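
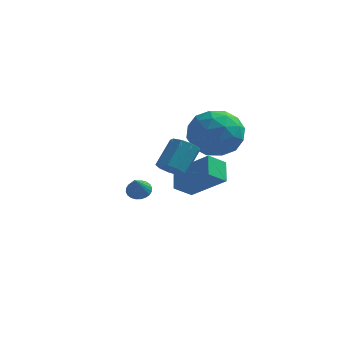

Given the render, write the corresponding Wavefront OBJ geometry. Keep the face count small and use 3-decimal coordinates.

v -2.196 1.819 -3.764
v -2.404 2.654 -3.163
v -1.621 2.35 -4.303
v -1.829 3.185 -3.702
v -0.731 1.375 -2.638
v -0.939 2.21 -2.037
v -0.156 1.906 -3.177
v -0.364 2.741 -2.576
v -1.201 -2.589 -0.674
v -0.845 -2.987 -0.424
v -0.523 -2.13 0.484
v -0.879 -1.731 0.234
v -0.641 -2.773 -0.698
v -0.319 -1.916 0.21
v -0.699 -2.473 -0.962
v -0.377 -1.615 -0.053
v -0.992 -2.227 -1.09
v -0.67 -1.369 -0.182
v -1.382 -2.15 -1.024
v -1.061 -1.292 -0.116
v -1.688 -2.279 -0.794
v -1.366 -1.421 0.114
v -1.766 -2.552 -0.508
v -1.444 -1.695 0.4
v -1.579 -2.843 -0.3
v -1.258 -1.986 0.609
v -1.216 -3.015 -0.267
v -0.894 -2.157 0.642
v -1.266 1.846 -0.518
v -0.423 1.69 -1.31
v -0.417 0.61 0.63
v 0.426 0.454 -0.162
v 0.339 1.471 0.404
v -0.186 2.234 -0.306
v -0.654 0.066 -0.374
v -1.179 0.829 -1.084
v -0.045 0.589 -1.221
v 0.569 1.457 -0.74
v -1.409 0.843 0.06
v -0.795 1.711 0.541
v -0.919 1.876 -1.015
v 0.079 0.424 0.335
v 0.028 1.021 0.667
v 0.523 0.929 0.202
v -0.78 2.197 -0.424
v -0.284 2.105 -0.89
v 0.164 1.976 0.117
v -0.556 0.195 0.21
v -0.06 0.103 -0.256
v -1.363 1.371 -0.882
v -0.868 1.279 -1.347
v -1.004 0.324 -0.797
v -0.202 1.137 -1.428
v 0.298 0.411 -0.753
v -0.337 0.183 -0.878
v -0.646 0.632 -1.295
v 0.159 1.648 -1.145
v 0.658 0.921 -0.471
v 0.607 1.519 -0.138
v 0.299 1.968 -0.555
v 0.381 1.001 -1.093
v -1.498 1.379 -0.209
v -0.999 0.652 0.465
v -1.139 0.332 -0.125
v -1.447 0.781 -0.542
v -1.138 1.889 0.073
v -0.638 1.163 0.748
v -0.194 1.668 0.615
v -0.503 2.117 0.198
v -1.221 1.299 0.413
v -3.493 1.52 -3.854
v -3.118 1.792 -3.641
v -3.467 0.82 -3.006
v -3.279 1.88 -3.564
v -3.472 1.913 -3.53
v -3.669 1.887 -3.546
v -3.838 1.804 -3.609
v -3.956 1.678 -3.709
v -4.002 1.528 -3.832
v -3.972 1.377 -3.957
v -3.868 1.248 -4.067
v -3.707 1.16 -4.145
v -3.514 1.126 -4.178
v -3.317 1.153 -4.162
v -3.148 1.236 -4.099
v -3.03 1.362 -3.999
v -2.984 1.511 -3.877
v -3.014 1.663 -3.751
f 2 4 1
f 5 2 1
f 1 4 3
f 3 5 1
f 2 8 4
f 6 2 5
f 6 8 2
f 4 8 3
f 7 5 3
f 3 8 7
f 7 6 5
f 8 6 7
f 10 9 13
f 10 13 11
f 11 13 14
f 11 14 12
f 13 9 15
f 13 15 14
f 14 15 16
f 14 16 12
f 15 9 17
f 15 17 16
f 16 17 18
f 16 18 12
f 17 9 19
f 17 19 18
f 18 19 20
f 18 20 12
f 19 9 21
f 19 21 20
f 20 21 22
f 20 22 12
f 21 9 23
f 21 23 22
f 22 23 24
f 22 24 12
f 23 9 25
f 23 25 24
f 24 25 26
f 24 26 12
f 25 9 27
f 25 27 26
f 26 27 28
f 26 28 12
f 27 9 10
f 27 10 28
f 28 10 11
f 28 11 12
f 29 66 45
f 66 40 69
f 45 69 34
f 66 69 45
f 29 45 41
f 45 34 46
f 41 46 30
f 45 46 41
f 29 41 50
f 41 30 51
f 50 51 36
f 41 51 50
f 29 50 62
f 50 36 65
f 62 65 39
f 50 65 62
f 29 62 66
f 62 39 70
f 66 70 40
f 62 70 66
f 30 46 57
f 46 34 60
f 57 60 38
f 46 60 57
f 34 69 47
f 69 40 68
f 47 68 33
f 69 68 47
f 40 70 67
f 70 39 63
f 67 63 31
f 70 63 67
f 39 65 64
f 65 36 52
f 64 52 35
f 65 52 64
f 36 51 56
f 51 30 53
f 56 53 37
f 51 53 56
f 32 58 44
f 58 38 59
f 44 59 33
f 58 59 44
f 32 44 42
f 44 33 43
f 42 43 31
f 44 43 42
f 32 42 49
f 42 31 48
f 49 48 35
f 42 48 49
f 32 49 54
f 49 35 55
f 54 55 37
f 49 55 54
f 32 54 58
f 54 37 61
f 58 61 38
f 54 61 58
f 33 59 47
f 59 38 60
f 47 60 34
f 59 60 47
f 31 43 67
f 43 33 68
f 67 68 40
f 43 68 67
f 35 48 64
f 48 31 63
f 64 63 39
f 48 63 64
f 37 55 56
f 55 35 52
f 56 52 36
f 55 52 56
f 38 61 57
f 61 37 53
f 57 53 30
f 61 53 57
f 72 71 74
f 72 74 73
f 74 71 75
f 74 75 73
f 75 71 76
f 75 76 73
f 76 71 77
f 76 77 73
f 77 71 78
f 77 78 73
f 78 71 79
f 78 79 73
f 79 71 80
f 79 80 73
f 80 71 81
f 80 81 73
f 81 71 82
f 81 82 73
f 82 71 83
f 82 83 73
f 83 71 84
f 83 84 73
f 84 71 85
f 84 85 73
f 85 71 86
f 85 86 73
f 86 71 87
f 86 87 73
f 87 71 88
f 87 88 73
f 88 71 72
f 88 72 73



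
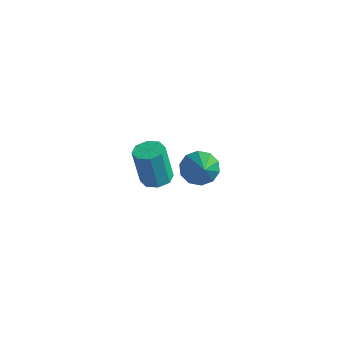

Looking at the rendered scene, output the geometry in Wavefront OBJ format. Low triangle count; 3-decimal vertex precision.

v -0.382 1.783 -1.459
v -0.005 1.439 -1.44
v -0.202 1.294 -0.123
v -0.578 1.637 -0.141
v 0.122 1.803 -1.381
v -0.075 1.658 -0.064
v -0.046 2.155 -1.368
v -0.242 2.01 -0.05
v -0.41 2.289 -1.407
v -0.607 2.144 -0.09
v -0.758 2.126 -1.477
v -0.955 1.981 -0.16
v -0.885 1.762 -1.536
v -1.082 1.617 -0.219
v -0.718 1.41 -1.55
v -0.914 1.265 -0.232
v -0.353 1.276 -1.51
v -0.55 1.131 -0.193
v 2.722 0.16 1.978
v 3.173 0.218 1.634
v 3.698 -0.76 3.102
v 3.171 0.49 1.858
v 2.998 0.636 2.128
v 2.719 0.6 2.34
v 2.442 0.396 2.414
v 2.271 0.102 2.321
v 2.273 -0.17 2.097
v 2.447 -0.316 1.827
v 2.726 -0.28 1.615
v 3.003 -0.076 1.541
f 2 1 5
f 2 5 3
f 3 5 6
f 3 6 4
f 5 1 7
f 5 7 6
f 6 7 8
f 6 8 4
f 7 1 9
f 7 9 8
f 8 9 10
f 8 10 4
f 9 1 11
f 9 11 10
f 10 11 12
f 10 12 4
f 11 1 13
f 11 13 12
f 12 13 14
f 12 14 4
f 13 1 15
f 13 15 14
f 14 15 16
f 14 16 4
f 15 1 17
f 15 17 16
f 16 17 18
f 16 18 4
f 17 1 2
f 17 2 18
f 18 2 3
f 18 3 4
f 20 19 22
f 20 22 21
f 22 19 23
f 22 23 21
f 23 19 24
f 23 24 21
f 24 19 25
f 24 25 21
f 25 19 26
f 25 26 21
f 26 19 27
f 26 27 21
f 27 19 28
f 27 28 21
f 28 19 29
f 28 29 21
f 29 19 30
f 29 30 21
f 30 19 20
f 30 20 21



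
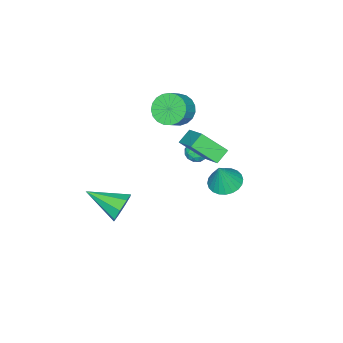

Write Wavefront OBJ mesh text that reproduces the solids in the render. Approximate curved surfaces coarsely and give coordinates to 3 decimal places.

v -2.926 1.664 -1.632
v -2.47 2.433 -1.803
v -2.354 1.656 -0.148
v -2.779 2.561 -1.683
v -3.11 2.552 -1.556
v -3.413 2.408 -1.44
v -3.642 2.151 -1.353
v -3.762 1.819 -1.309
v -3.754 1.464 -1.314
v -3.621 1.14 -1.367
v -3.381 0.895 -1.461
v -3.072 0.768 -1.581
v -2.741 0.776 -1.708
v -2.438 0.92 -1.824
v -2.209 1.178 -1.911
v -2.089 1.509 -1.955
v -2.097 1.864 -1.95
v -2.23 2.188 -1.897
v -1.104 2.28 2.776
v -0.536 1.167 3.837
v -0.285 3.577 3.697
v 0.284 2.464 4.759
v -0.384 2.176 2.281
v 0.185 1.063 3.343
v 0.436 3.473 3.203
v 1.004 2.36 4.264
v -2.023 -0.582 3.48
v -1.463 -0.464 2.734
v -0.598 -0.4 3.393
v -1.157 -0.518 4.14
v -1.559 -0.095 2.824
v -0.693 -0.032 3.483
v -1.734 0.189 3.027
v -0.868 0.253 3.686
v -1.959 0.34 3.308
v -1.094 0.404 3.967
v -2.196 0.332 3.619
v -1.33 0.395 4.278
v -2.402 0.165 3.906
v -1.536 0.229 4.566
v -2.543 -0.13 4.12
v -1.677 -0.066 4.779
v -2.594 -0.504 4.223
v -1.728 -0.44 4.882
v -2.546 -0.891 4.198
v -1.68 -0.827 4.857
v -2.408 -1.225 4.048
v -1.542 -1.161 4.707
v -2.203 -1.447 3.801
v -1.337 -1.383 4.46
v -1.967 -1.52 3.498
v -1.101 -1.456 4.157
v -1.741 -1.431 3.192
v -0.875 -1.367 3.851
v -1.563 -1.195 2.936
v -0.697 -1.131 3.595
v -1.465 -0.853 2.774
v -0.599 -0.789 3.433
v -1.992 0.789 0.139
v -1.624 0.651 0.659
v -2.776 0.209 0.541
v -2.408 0.071 1.061
v -2.631 0.677 0.971
v -2.146 1.035 0.723
v -2.254 -0.175 0.477
v -1.769 0.183 0.229
v -1.785 0.055 0.867
v -2.018 0.581 1.173
v -2.382 0.279 0.027
v -2.615 0.805 0.333
v -1.739 0.771 0.364
v -2.661 0.089 0.836
v -2.792 0.446 0.784
v -2.575 0.364 1.089
v -2.046 0.997 0.401
v -1.829 0.915 0.707
v -2.421 0.931 0.891
v -2.571 -0.055 0.493
v -2.354 -0.137 0.799
v -1.825 0.496 0.111
v -1.608 0.414 0.416
v -1.979 -0.071 0.309
v -1.617 0.339 0.792
v -2.078 -0.002 1.028
v -1.988 -0.146 0.685
v -1.703 0.064 0.539
v -1.754 0.649 0.971
v -2.215 0.308 1.208
v -2.346 0.664 1.155
v -2.061 0.875 1.009
v -1.849 0.298 1.094
v -2.185 0.552 -0.008
v -2.646 0.211 0.229
v -2.339 -0.015 0.191
v -2.054 0.196 0.045
v -2.322 0.862 0.172
v -2.783 0.521 0.408
v -2.697 0.796 0.661
v -2.412 1.006 0.515
v -2.551 0.562 0.106
v 3.443 0.14 0.23
v 3.991 0.045 -0.439
v 3.937 -1.66 0.89
v 4.283 0.32 0.092
v 4.083 0.49 0.704
v 3.508 0.455 1.038
v 2.895 0.235 0.899
v 2.603 -0.04 0.367
v 2.803 -0.209 -0.245
v 3.378 -0.174 -0.579
f 2 1 4
f 2 4 3
f 4 1 5
f 4 5 3
f 5 1 6
f 5 6 3
f 6 1 7
f 6 7 3
f 7 1 8
f 7 8 3
f 8 1 9
f 8 9 3
f 9 1 10
f 9 10 3
f 10 1 11
f 10 11 3
f 11 1 12
f 11 12 3
f 12 1 13
f 12 13 3
f 13 1 14
f 13 14 3
f 14 1 15
f 14 15 3
f 15 1 16
f 15 16 3
f 16 1 17
f 16 17 3
f 17 1 18
f 17 18 3
f 18 1 2
f 18 2 3
f 20 22 19
f 23 20 19
f 19 22 21
f 21 23 19
f 20 26 22
f 24 20 23
f 24 26 20
f 22 26 21
f 25 23 21
f 21 26 25
f 25 24 23
f 26 24 25
f 28 27 31
f 28 31 29
f 29 31 32
f 29 32 30
f 31 27 33
f 31 33 32
f 32 33 34
f 32 34 30
f 33 27 35
f 33 35 34
f 34 35 36
f 34 36 30
f 35 27 37
f 35 37 36
f 36 37 38
f 36 38 30
f 37 27 39
f 37 39 38
f 38 39 40
f 38 40 30
f 39 27 41
f 39 41 40
f 40 41 42
f 40 42 30
f 41 27 43
f 41 43 42
f 42 43 44
f 42 44 30
f 43 27 45
f 43 45 44
f 44 45 46
f 44 46 30
f 45 27 47
f 45 47 46
f 46 47 48
f 46 48 30
f 47 27 49
f 47 49 48
f 48 49 50
f 48 50 30
f 49 27 51
f 49 51 50
f 50 51 52
f 50 52 30
f 51 27 53
f 51 53 52
f 52 53 54
f 52 54 30
f 53 27 55
f 53 55 54
f 54 55 56
f 54 56 30
f 55 27 57
f 55 57 56
f 56 57 58
f 56 58 30
f 57 27 28
f 57 28 58
f 58 28 29
f 58 29 30
f 59 96 75
f 96 70 99
f 75 99 64
f 96 99 75
f 59 75 71
f 75 64 76
f 71 76 60
f 75 76 71
f 59 71 80
f 71 60 81
f 80 81 66
f 71 81 80
f 59 80 92
f 80 66 95
f 92 95 69
f 80 95 92
f 59 92 96
f 92 69 100
f 96 100 70
f 92 100 96
f 60 76 87
f 76 64 90
f 87 90 68
f 76 90 87
f 64 99 77
f 99 70 98
f 77 98 63
f 99 98 77
f 70 100 97
f 100 69 93
f 97 93 61
f 100 93 97
f 69 95 94
f 95 66 82
f 94 82 65
f 95 82 94
f 66 81 86
f 81 60 83
f 86 83 67
f 81 83 86
f 62 88 74
f 88 68 89
f 74 89 63
f 88 89 74
f 62 74 72
f 74 63 73
f 72 73 61
f 74 73 72
f 62 72 79
f 72 61 78
f 79 78 65
f 72 78 79
f 62 79 84
f 79 65 85
f 84 85 67
f 79 85 84
f 62 84 88
f 84 67 91
f 88 91 68
f 84 91 88
f 63 89 77
f 89 68 90
f 77 90 64
f 89 90 77
f 61 73 97
f 73 63 98
f 97 98 70
f 73 98 97
f 65 78 94
f 78 61 93
f 94 93 69
f 78 93 94
f 67 85 86
f 85 65 82
f 86 82 66
f 85 82 86
f 68 91 87
f 91 67 83
f 87 83 60
f 91 83 87
f 102 101 104
f 102 104 103
f 104 101 105
f 104 105 103
f 105 101 106
f 105 106 103
f 106 101 107
f 106 107 103
f 107 101 108
f 107 108 103
f 108 101 109
f 108 109 103
f 109 101 110
f 109 110 103
f 110 101 102
f 110 102 103



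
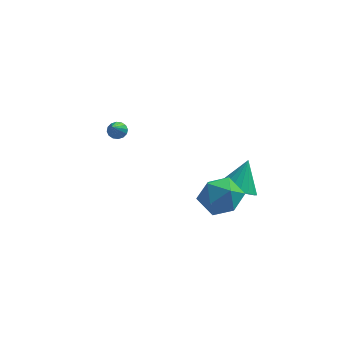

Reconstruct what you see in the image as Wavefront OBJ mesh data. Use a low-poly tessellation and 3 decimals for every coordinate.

v -3.028 2.869 -1.444
v -2.658 2.61 -1.758
v -2.972 1.311 -0.096
v -2.504 2.77 -1.579
v -2.49 2.956 -1.364
v -2.621 3.119 -1.171
v -2.86 3.215 -1.05
v -3.145 3.218 -1.035
v -3.398 3.127 -1.129
v -3.551 2.968 -1.308
v -3.565 2.781 -1.523
v -3.434 2.618 -1.716
v -3.195 2.523 -1.837
v -2.91 2.52 -1.852
v 3.764 -0.935 -2.392
v 4.371 -0.3 -2.968
v 4.176 0.075 -0.848
v 3.952 -0.093 -2.992
v 3.496 -0.053 -2.896
v 3.094 -0.188 -2.701
v 2.824 -0.47 -2.445
v 2.74 -0.845 -2.178
v 2.859 -1.237 -1.953
v 3.158 -1.569 -1.816
v 3.576 -1.776 -1.792
v 4.032 -1.816 -1.888
v 4.435 -1.681 -2.083
v 4.704 -1.399 -2.339
v 4.788 -1.024 -2.606
v 4.669 -0.632 -2.831
v 2.46 -1.845 -1.316
v 3.515 -2.041 -0.671
v 2.945 -3.359 -2.569
v 4 -3.555 -1.924
v 2.892 -3.821 -1.407
v 2.592 -2.885 -0.633
v 3.868 -2.515 -2.607
v 3.568 -1.579 -1.833
v 4.385 -2.454 -1.47
v 3.782 -3.262 -0.728
v 2.678 -2.138 -2.512
v 2.075 -2.946 -1.77
f 2 1 4
f 2 4 3
f 4 1 5
f 4 5 3
f 5 1 6
f 5 6 3
f 6 1 7
f 6 7 3
f 7 1 8
f 7 8 3
f 8 1 9
f 8 9 3
f 9 1 10
f 9 10 3
f 10 1 11
f 10 11 3
f 11 1 12
f 11 12 3
f 12 1 13
f 12 13 3
f 13 1 14
f 13 14 3
f 14 1 2
f 14 2 3
f 16 15 18
f 16 18 17
f 18 15 19
f 18 19 17
f 19 15 20
f 19 20 17
f 20 15 21
f 20 21 17
f 21 15 22
f 21 22 17
f 22 15 23
f 22 23 17
f 23 15 24
f 23 24 17
f 24 15 25
f 24 25 17
f 25 15 26
f 25 26 17
f 26 15 27
f 26 27 17
f 27 15 28
f 27 28 17
f 28 15 29
f 28 29 17
f 29 15 30
f 29 30 17
f 30 15 16
f 30 16 17
f 31 42 36
f 31 36 32
f 31 32 38
f 31 38 41
f 31 41 42
f 32 36 40
f 36 42 35
f 42 41 33
f 41 38 37
f 38 32 39
f 34 40 35
f 34 35 33
f 34 33 37
f 34 37 39
f 34 39 40
f 35 40 36
f 33 35 42
f 37 33 41
f 39 37 38
f 40 39 32



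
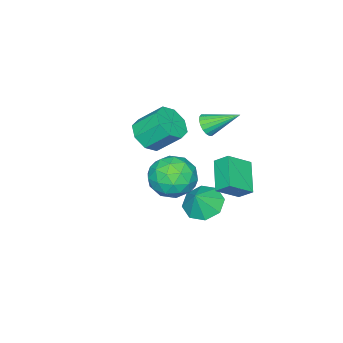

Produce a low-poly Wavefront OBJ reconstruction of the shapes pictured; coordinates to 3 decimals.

v 2.621 0.689 0.609
v 3.82 0.713 0.926
v 2.44 -1.133 1.434
v 3.639 -1.109 1.751
v 2.834 -0.351 2.313
v 2.946 0.775 1.804
v 3.314 -1.195 0.556
v 3.426 -0.069 0.047
v 4.249 -0.451 0.893
v 3.952 0.07 1.979
v 2.308 -0.49 0.381
v 2.011 0.031 1.467
v 3.237 0.86 0.695
v 3.023 -1.28 1.665
v 2.55 -0.835 1.996
v 3.255 -0.821 2.182
v 2.722 0.897 1.211
v 3.427 0.911 1.397
v 2.847 0.286 2.213
v 2.833 -1.331 0.963
v 3.538 -1.317 1.149
v 3.005 0.401 0.178
v 3.71 0.415 0.364
v 3.413 -0.706 0.147
v 4.193 0.19 0.862
v 4.087 -0.88 1.347
v 3.896 -0.931 0.645
v 3.962 -0.269 0.345
v 4.019 0.497 1.5
v 3.912 -0.573 1.985
v 3.439 -0.128 2.316
v 3.505 0.533 2.016
v 4.271 -0.187 1.481
v 2.348 0.153 0.375
v 2.241 -0.917 0.86
v 2.755 -0.953 0.344
v 2.821 -0.292 0.044
v 2.173 0.46 1.013
v 2.067 -0.61 1.498
v 2.298 -0.151 2.015
v 2.364 0.511 1.715
v 1.989 -0.233 0.879
v -0.162 -0.878 -3.105
v 0.543 -0.244 -3.623
v 0.562 -0.842 -2.075
v -0.04 0.188 -3.228
v -0.695 -0.004 -2.761
v -1.037 -0.708 -2.495
v -0.867 -1.511 -2.587
v -0.284 -1.944 -2.983
v 0.37 -1.752 -3.45
v 0.713 -1.048 -3.715
v 0.334 -3.819 0.792
v 1.206 -3.297 0.625
v 0.757 -2.178 1.781
v -0.114 -2.701 1.948
v 0.616 -3.055 0.162
v 0.167 -1.936 1.318
v -0.139 -3.26 0.068
v -0.588 -2.142 1.224
v -0.617 -3.794 0.398
v -1.066 -2.675 1.554
v -0.537 -4.342 0.959
v -0.986 -3.223 2.115
v 0.053 -4.584 1.422
v -0.396 -3.465 2.578
v 0.808 -4.378 1.516
v 0.359 -3.26 2.672
v 1.286 -3.845 1.186
v 0.837 -2.726 2.342
v -0.323 1.058 -1.837
v -1.564 0.066 -0.908
v -0.437 1.782 -1.216
v -1.678 0.789 -0.287
v 0.778 0.491 -0.973
v -0.463 -0.502 -0.044
v 0.664 1.214 -0.352
v -0.577 0.222 0.577
v 0.476 -0.264 3.157
v 0.876 -0.4 3.651
v -0.196 1.124 4.083
v 1.032 -0.217 3.49
v 1.078 -0.044 3.263
v 1.005 0.086 3.015
v 0.827 0.146 2.795
v 0.579 0.126 2.647
v 0.311 0.027 2.6
v 0.076 -0.129 2.663
v -0.08 -0.312 2.824
v -0.126 -0.485 3.051
v -0.052 -0.615 3.298
v 0.126 -0.675 3.518
v 0.373 -0.654 3.666
v 0.641 -0.556 3.714
f 1 38 17
f 38 12 41
f 17 41 6
f 38 41 17
f 1 17 13
f 17 6 18
f 13 18 2
f 17 18 13
f 1 13 22
f 13 2 23
f 22 23 8
f 13 23 22
f 1 22 34
f 22 8 37
f 34 37 11
f 22 37 34
f 1 34 38
f 34 11 42
f 38 42 12
f 34 42 38
f 2 18 29
f 18 6 32
f 29 32 10
f 18 32 29
f 6 41 19
f 41 12 40
f 19 40 5
f 41 40 19
f 12 42 39
f 42 11 35
f 39 35 3
f 42 35 39
f 11 37 36
f 37 8 24
f 36 24 7
f 37 24 36
f 8 23 28
f 23 2 25
f 28 25 9
f 23 25 28
f 4 30 16
f 30 10 31
f 16 31 5
f 30 31 16
f 4 16 14
f 16 5 15
f 14 15 3
f 16 15 14
f 4 14 21
f 14 3 20
f 21 20 7
f 14 20 21
f 4 21 26
f 21 7 27
f 26 27 9
f 21 27 26
f 4 26 30
f 26 9 33
f 30 33 10
f 26 33 30
f 5 31 19
f 31 10 32
f 19 32 6
f 31 32 19
f 3 15 39
f 15 5 40
f 39 40 12
f 15 40 39
f 7 20 36
f 20 3 35
f 36 35 11
f 20 35 36
f 9 27 28
f 27 7 24
f 28 24 8
f 27 24 28
f 10 33 29
f 33 9 25
f 29 25 2
f 33 25 29
f 44 43 46
f 44 46 45
f 46 43 47
f 46 47 45
f 47 43 48
f 47 48 45
f 48 43 49
f 48 49 45
f 49 43 50
f 49 50 45
f 50 43 51
f 50 51 45
f 51 43 52
f 51 52 45
f 52 43 44
f 52 44 45
f 54 53 57
f 54 57 55
f 55 57 58
f 55 58 56
f 57 53 59
f 57 59 58
f 58 59 60
f 58 60 56
f 59 53 61
f 59 61 60
f 60 61 62
f 60 62 56
f 61 53 63
f 61 63 62
f 62 63 64
f 62 64 56
f 63 53 65
f 63 65 64
f 64 65 66
f 64 66 56
f 65 53 67
f 65 67 66
f 66 67 68
f 66 68 56
f 67 53 69
f 67 69 68
f 68 69 70
f 68 70 56
f 69 53 54
f 69 54 70
f 70 54 55
f 70 55 56
f 72 74 71
f 75 72 71
f 71 74 73
f 73 75 71
f 72 78 74
f 76 72 75
f 76 78 72
f 74 78 73
f 77 75 73
f 73 78 77
f 77 76 75
f 78 76 77
f 80 79 82
f 80 82 81
f 82 79 83
f 82 83 81
f 83 79 84
f 83 84 81
f 84 79 85
f 84 85 81
f 85 79 86
f 85 86 81
f 86 79 87
f 86 87 81
f 87 79 88
f 87 88 81
f 88 79 89
f 88 89 81
f 89 79 90
f 89 90 81
f 90 79 91
f 90 91 81
f 91 79 92
f 91 92 81
f 92 79 93
f 92 93 81
f 93 79 94
f 93 94 81
f 94 79 80
f 94 80 81



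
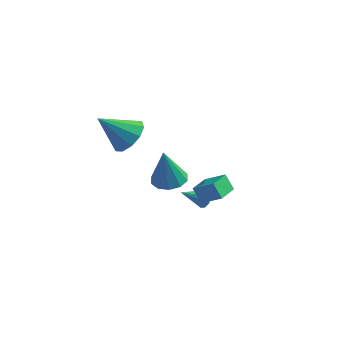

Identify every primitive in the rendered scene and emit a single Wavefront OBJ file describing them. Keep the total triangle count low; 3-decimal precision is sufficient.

v -0.164 0.253 -0.148
v 0.571 0.822 -0.008
v -0.376 0.007 1.968
v 0.09 1.148 -0.018
v -0.487 1.133 -0.078
v -0.942 0.781 -0.164
v -1.099 0.227 -0.244
v -0.899 -0.317 -0.287
v -0.419 -0.643 -0.277
v 0.159 -0.627 -0.217
v 0.613 -0.276 -0.131
v 0.771 0.278 -0.051
v -2.173 0.023 2.713
v -1.755 0.729 3.43
v -3.547 -0.583 4.107
v -2.242 1.044 3.088
v -2.703 0.969 2.601
v -2.96 0.533 2.158
v -2.917 -0.098 1.926
v -2.59 -0.683 1.995
v -2.103 -0.998 2.337
v -1.643 -0.923 2.824
v -1.385 -0.487 3.267
v -1.428 0.144 3.499
v 0.704 3.152 -3.745
v 0.931 3.355 -3.264
v -0.344 2.448 -2.955
v 0.662 3.603 -3.399
v 0.413 3.64 -3.697
v 0.3 3.448 -4.017
v 0.376 3.118 -4.21
v 0.606 2.804 -4.186
v 0.881 2.653 -3.956
v 1.074 2.735 -3.627
v 1.094 3.013 -3.353
v 1.37 -0.639 0.231
v 2.436 -0.701 0.937
v 1.57 0.59 0.038
v 2.635 0.528 0.744
v 1.885 -0.848 -0.564
v 2.95 -0.91 0.142
v 2.084 0.381 -0.757
v 3.15 0.319 -0.051
f 2 1 4
f 2 4 3
f 4 1 5
f 4 5 3
f 5 1 6
f 5 6 3
f 6 1 7
f 6 7 3
f 7 1 8
f 7 8 3
f 8 1 9
f 8 9 3
f 9 1 10
f 9 10 3
f 10 1 11
f 10 11 3
f 11 1 12
f 11 12 3
f 12 1 2
f 12 2 3
f 14 13 16
f 14 16 15
f 16 13 17
f 16 17 15
f 17 13 18
f 17 18 15
f 18 13 19
f 18 19 15
f 19 13 20
f 19 20 15
f 20 13 21
f 20 21 15
f 21 13 22
f 21 22 15
f 22 13 23
f 22 23 15
f 23 13 24
f 23 24 15
f 24 13 14
f 24 14 15
f 26 25 28
f 26 28 27
f 28 25 29
f 28 29 27
f 29 25 30
f 29 30 27
f 30 25 31
f 30 31 27
f 31 25 32
f 31 32 27
f 32 25 33
f 32 33 27
f 33 25 34
f 33 34 27
f 34 25 35
f 34 35 27
f 35 25 26
f 35 26 27
f 37 39 36
f 40 37 36
f 36 39 38
f 38 40 36
f 37 43 39
f 41 37 40
f 41 43 37
f 39 43 38
f 42 40 38
f 38 43 42
f 42 41 40
f 43 41 42



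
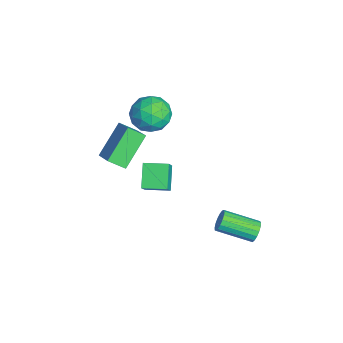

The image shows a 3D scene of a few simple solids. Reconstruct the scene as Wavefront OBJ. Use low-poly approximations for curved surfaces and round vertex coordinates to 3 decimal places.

v 0.655 -1.267 2.14
v -0.272 -1.043 2.9
v 0.944 -0.217 2.183
v 0.017 0.007 2.944
v 1.503 -1.547 3.256
v 0.576 -1.323 4.017
v 1.792 -0.497 3.3
v 0.865 -0.273 4.06
v 2.068 3.266 -0.313
v 2.309 3.02 -0.729
v 1.832 1.528 -0.123
v 1.592 1.774 0.293
v 2.495 3.034 -0.55
v 2.018 1.541 0.056
v 2.582 3.101 -0.316
v 2.106 1.608 0.29
v 2.553 3.206 -0.082
v 2.076 1.713 0.524
v 2.412 3.324 0.1
v 1.935 1.832 0.706
v 2.192 3.43 0.187
v 1.715 1.937 0.793
v 1.944 3.498 0.159
v 1.468 2.005 0.765
v 1.725 3.513 0.023
v 1.248 2.02 0.629
v 1.584 3.471 -0.19
v 1.107 1.978 0.416
v 1.554 3.383 -0.431
v 1.078 1.89 0.175
v 1.642 3.268 -0.645
v 1.166 1.775 -0.039
v 1.828 3.152 -0.783
v 1.351 1.66 -0.177
v 2.068 3.063 -0.813
v 1.592 1.571 -0.207
v -3.554 -1.734 2.623
v -2.484 -1.491 3.321
v -3.381 -0.977 2.094
v -2.311 -0.734 2.791
v -2.549 -2.786 1.449
v -1.479 -2.543 2.146
v -2.376 -2.029 0.919
v -1.306 -1.786 1.617
v -3.598 0.641 2.795
v -2.837 0.005 2.675
v -4.603 -0.605 3.025
v -3.842 -1.241 2.905
v -3.882 -0.658 3.715
v -3.261 0.112 3.573
v -4.179 -0.712 2.127
v -3.558 0.058 1.985
v -3.196 -0.831 2.262
v -3.013 -0.798 3.243
v -4.427 0.198 2.457
v -4.244 0.231 3.438
v -3.13 0.432 2.715
v -4.31 -1.032 2.985
v -4.334 -0.689 3.462
v -3.887 -1.063 3.391
v -3.379 0.495 3.243
v -2.932 0.121 3.172
v -3.546 -0.268 3.783
v -4.508 -0.721 2.528
v -4.061 -1.095 2.457
v -3.553 0.463 2.309
v -3.106 0.089 2.238
v -3.894 -0.332 1.917
v -2.893 -0.433 2.401
v -3.484 -1.165 2.536
v -3.682 -0.854 2.079
v -3.317 -0.402 1.996
v -2.786 -0.413 2.978
v -3.376 -1.145 3.113
v -3.399 -0.803 3.59
v -3.035 -0.35 3.506
v -2.996 -0.905 2.735
v -4.064 0.545 2.587
v -4.654 -0.187 2.722
v -4.405 -0.25 2.194
v -4.041 0.203 2.11
v -3.956 0.565 3.164
v -4.547 -0.167 3.299
v -4.123 -0.198 3.704
v -3.758 0.254 3.621
v -4.444 0.305 2.965
f 2 4 1
f 5 2 1
f 1 4 3
f 3 5 1
f 2 8 4
f 6 2 5
f 6 8 2
f 4 8 3
f 7 5 3
f 3 8 7
f 7 6 5
f 8 6 7
f 10 9 13
f 10 13 11
f 11 13 14
f 11 14 12
f 13 9 15
f 13 15 14
f 14 15 16
f 14 16 12
f 15 9 17
f 15 17 16
f 16 17 18
f 16 18 12
f 17 9 19
f 17 19 18
f 18 19 20
f 18 20 12
f 19 9 21
f 19 21 20
f 20 21 22
f 20 22 12
f 21 9 23
f 21 23 22
f 22 23 24
f 22 24 12
f 23 9 25
f 23 25 24
f 24 25 26
f 24 26 12
f 25 9 27
f 25 27 26
f 26 27 28
f 26 28 12
f 27 9 29
f 27 29 28
f 28 29 30
f 28 30 12
f 29 9 31
f 29 31 30
f 30 31 32
f 30 32 12
f 31 9 33
f 31 33 32
f 32 33 34
f 32 34 12
f 33 9 35
f 33 35 34
f 34 35 36
f 34 36 12
f 35 9 10
f 35 10 36
f 36 10 11
f 36 11 12
f 38 40 37
f 41 38 37
f 37 40 39
f 39 41 37
f 38 44 40
f 42 38 41
f 42 44 38
f 40 44 39
f 43 41 39
f 39 44 43
f 43 42 41
f 44 42 43
f 45 82 61
f 82 56 85
f 61 85 50
f 82 85 61
f 45 61 57
f 61 50 62
f 57 62 46
f 61 62 57
f 45 57 66
f 57 46 67
f 66 67 52
f 57 67 66
f 45 66 78
f 66 52 81
f 78 81 55
f 66 81 78
f 45 78 82
f 78 55 86
f 82 86 56
f 78 86 82
f 46 62 73
f 62 50 76
f 73 76 54
f 62 76 73
f 50 85 63
f 85 56 84
f 63 84 49
f 85 84 63
f 56 86 83
f 86 55 79
f 83 79 47
f 86 79 83
f 55 81 80
f 81 52 68
f 80 68 51
f 81 68 80
f 52 67 72
f 67 46 69
f 72 69 53
f 67 69 72
f 48 74 60
f 74 54 75
f 60 75 49
f 74 75 60
f 48 60 58
f 60 49 59
f 58 59 47
f 60 59 58
f 48 58 65
f 58 47 64
f 65 64 51
f 58 64 65
f 48 65 70
f 65 51 71
f 70 71 53
f 65 71 70
f 48 70 74
f 70 53 77
f 74 77 54
f 70 77 74
f 49 75 63
f 75 54 76
f 63 76 50
f 75 76 63
f 47 59 83
f 59 49 84
f 83 84 56
f 59 84 83
f 51 64 80
f 64 47 79
f 80 79 55
f 64 79 80
f 53 71 72
f 71 51 68
f 72 68 52
f 71 68 72
f 54 77 73
f 77 53 69
f 73 69 46
f 77 69 73



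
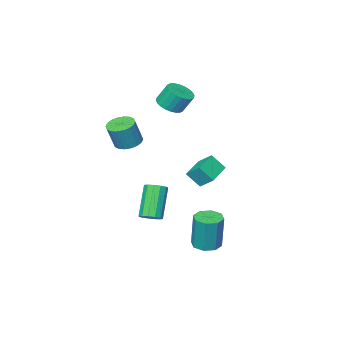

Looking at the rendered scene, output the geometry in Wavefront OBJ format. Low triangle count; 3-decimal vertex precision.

v 2.525 -0.181 -4.024
v 3.07 -0.149 -3.729
v 2.2 -0.867 -2.042
v 1.655 -0.899 -2.336
v 2.912 0.159 -3.679
v 2.042 -0.559 -1.992
v 2.632 0.359 -3.739
v 1.762 -0.359 -2.051
v 2.318 0.388 -3.889
v 1.448 -0.33 -2.201
v 2.069 0.236 -4.082
v 1.199 -0.482 -2.394
v 1.966 -0.049 -4.256
v 1.095 -0.767 -2.568
v 2.039 -0.375 -4.357
v 1.169 -1.093 -2.669
v 2.267 -0.64 -4.352
v 1.397 -1.358 -2.664
v 2.577 -0.759 -4.243
v 1.707 -1.477 -2.555
v 2.87 -0.694 -4.064
v 2 -1.412 -2.377
v 3.054 -0.467 -3.873
v 2.184 -1.185 -2.185
v 3.571 -0.558 1.465
v 4.256 -0.735 1.217
v 4.754 -0.699 2.567
v 4.069 -0.522 2.815
v 4.258 -0.402 1.207
v 4.756 -0.366 2.558
v 4.123 -0.099 1.249
v 4.621 -0.063 2.599
v 3.879 0.113 1.333
v 4.377 0.149 2.684
v 3.574 0.192 1.443
v 4.073 0.228 2.794
v 3.269 0.122 1.558
v 3.767 0.158 2.909
v 3.023 -0.082 1.654
v 3.521 -0.046 3.005
v 2.886 -0.381 1.713
v 3.384 -0.345 3.063
v 2.884 -0.714 1.722
v 3.382 -0.678 3.073
v 3.019 -1.017 1.681
v 3.517 -0.981 3.031
v 3.263 -1.229 1.596
v 3.761 -1.193 2.947
v 3.567 -1.308 1.486
v 4.066 -1.272 2.837
v 3.873 -1.238 1.371
v 4.371 -1.202 2.722
v 4.119 -1.034 1.275
v 4.617 -0.998 2.626
v 2.016 3.728 -4.427
v 2.775 3.684 -4.447
v 2.842 3.928 -2.474
v 2.084 3.972 -2.453
v 2.582 4.229 -4.508
v 2.649 4.474 -2.535
v 2.057 4.481 -4.522
v 2.125 4.725 -2.548
v 1.509 4.291 -4.479
v 1.577 4.536 -2.506
v 1.258 3.772 -4.406
v 1.325 4.016 -2.433
v 1.451 3.226 -4.345
v 1.518 3.471 -2.372
v 1.975 2.975 -4.332
v 2.043 3.219 -2.358
v 2.523 3.164 -4.374
v 2.591 3.409 -2.401
v -0.082 0.359 -0.577
v -0.279 1.162 0.086
v -0.552 0.9 -1.372
v -0.749 1.703 -0.709
v 1.149 0.937 -0.911
v 0.952 1.74 -0.248
v 0.679 1.478 -1.706
v 0.482 2.281 -1.043
v -0.458 -2.564 2.356
v 0.18 -2.082 2.34
v -0.164 -1.594 3.369
v -0.802 -2.076 3.384
v -0.03 -1.909 2.188
v -0.375 -1.421 3.217
v -0.306 -1.836 2.061
v -0.65 -1.348 3.09
v -0.604 -1.874 1.979
v -0.949 -1.385 3.008
v -0.881 -2.017 1.954
v -1.225 -1.528 2.983
v -1.093 -2.243 1.99
v -1.437 -1.754 3.019
v -1.208 -2.518 2.082
v -1.553 -2.03 3.111
v -1.209 -2.8 2.216
v -1.554 -2.312 3.245
v -1.096 -3.046 2.371
v -1.44 -2.558 3.4
v -0.885 -3.219 2.523
v -1.23 -2.731 3.552
v -0.61 -3.292 2.65
v -0.954 -2.804 3.679
v -0.311 -3.255 2.732
v -0.656 -2.766 3.761
v -0.035 -3.112 2.757
v -0.379 -2.623 3.786
v 0.177 -2.886 2.721
v -0.167 -2.397 3.75
v 0.293 -2.61 2.629
v -0.052 -2.122 3.658
v 0.294 -2.328 2.495
v -0.051 -1.84 3.524
f 2 1 5
f 2 5 3
f 3 5 6
f 3 6 4
f 5 1 7
f 5 7 6
f 6 7 8
f 6 8 4
f 7 1 9
f 7 9 8
f 8 9 10
f 8 10 4
f 9 1 11
f 9 11 10
f 10 11 12
f 10 12 4
f 11 1 13
f 11 13 12
f 12 13 14
f 12 14 4
f 13 1 15
f 13 15 14
f 14 15 16
f 14 16 4
f 15 1 17
f 15 17 16
f 16 17 18
f 16 18 4
f 17 1 19
f 17 19 18
f 18 19 20
f 18 20 4
f 19 1 21
f 19 21 20
f 20 21 22
f 20 22 4
f 21 1 23
f 21 23 22
f 22 23 24
f 22 24 4
f 23 1 2
f 23 2 24
f 24 2 3
f 24 3 4
f 26 25 29
f 26 29 27
f 27 29 30
f 27 30 28
f 29 25 31
f 29 31 30
f 30 31 32
f 30 32 28
f 31 25 33
f 31 33 32
f 32 33 34
f 32 34 28
f 33 25 35
f 33 35 34
f 34 35 36
f 34 36 28
f 35 25 37
f 35 37 36
f 36 37 38
f 36 38 28
f 37 25 39
f 37 39 38
f 38 39 40
f 38 40 28
f 39 25 41
f 39 41 40
f 40 41 42
f 40 42 28
f 41 25 43
f 41 43 42
f 42 43 44
f 42 44 28
f 43 25 45
f 43 45 44
f 44 45 46
f 44 46 28
f 45 25 47
f 45 47 46
f 46 47 48
f 46 48 28
f 47 25 49
f 47 49 48
f 48 49 50
f 48 50 28
f 49 25 51
f 49 51 50
f 50 51 52
f 50 52 28
f 51 25 53
f 51 53 52
f 52 53 54
f 52 54 28
f 53 25 26
f 53 26 54
f 54 26 27
f 54 27 28
f 56 55 59
f 56 59 57
f 57 59 60
f 57 60 58
f 59 55 61
f 59 61 60
f 60 61 62
f 60 62 58
f 61 55 63
f 61 63 62
f 62 63 64
f 62 64 58
f 63 55 65
f 63 65 64
f 64 65 66
f 64 66 58
f 65 55 67
f 65 67 66
f 66 67 68
f 66 68 58
f 67 55 69
f 67 69 68
f 68 69 70
f 68 70 58
f 69 55 71
f 69 71 70
f 70 71 72
f 70 72 58
f 71 55 56
f 71 56 72
f 72 56 57
f 72 57 58
f 74 76 73
f 77 74 73
f 73 76 75
f 75 77 73
f 74 80 76
f 78 74 77
f 78 80 74
f 76 80 75
f 79 77 75
f 75 80 79
f 79 78 77
f 80 78 79
f 82 81 85
f 82 85 83
f 83 85 86
f 83 86 84
f 85 81 87
f 85 87 86
f 86 87 88
f 86 88 84
f 87 81 89
f 87 89 88
f 88 89 90
f 88 90 84
f 89 81 91
f 89 91 90
f 90 91 92
f 90 92 84
f 91 81 93
f 91 93 92
f 92 93 94
f 92 94 84
f 93 81 95
f 93 95 94
f 94 95 96
f 94 96 84
f 95 81 97
f 95 97 96
f 96 97 98
f 96 98 84
f 97 81 99
f 97 99 98
f 98 99 100
f 98 100 84
f 99 81 101
f 99 101 100
f 100 101 102
f 100 102 84
f 101 81 103
f 101 103 102
f 102 103 104
f 102 104 84
f 103 81 105
f 103 105 104
f 104 105 106
f 104 106 84
f 105 81 107
f 105 107 106
f 106 107 108
f 106 108 84
f 107 81 109
f 107 109 108
f 108 109 110
f 108 110 84
f 109 81 111
f 109 111 110
f 110 111 112
f 110 112 84
f 111 81 113
f 111 113 112
f 112 113 114
f 112 114 84
f 113 81 82
f 113 82 114
f 114 82 83
f 114 83 84



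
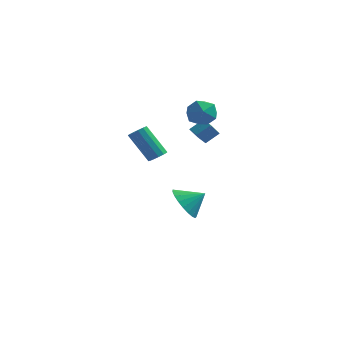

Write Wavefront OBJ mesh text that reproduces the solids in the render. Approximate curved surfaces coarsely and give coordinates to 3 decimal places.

v -2.948 3.388 3.345
v -2.458 3.895 2.73
v -1.762 2.465 3.53
v -1.272 2.972 2.915
v -1.49 3.332 3.75
v -2.223 3.903 3.636
v -1.997 2.457 2.624
v -2.73 3.028 2.51
v -1.87 3.32 2.284
v -1.556 3.861 2.981
v -2.664 2.499 3.279
v -2.35 3.04 3.976
v -2.252 1.112 -2.436
v -1.557 0.8 -3.187
v -1.308 1.548 -1.744
v -1.653 1.214 -3.317
v -1.853 1.611 -3.295
v -2.122 1.921 -3.124
v -2.414 2.092 -2.834
v -2.677 2.093 -2.475
v -2.867 1.924 -2.11
v -2.951 1.615 -1.801
v -2.914 1.219 -1.602
v -2.762 0.804 -1.548
v -2.523 0.443 -1.646
v -2.236 0.197 -1.882
v -1.952 0.109 -2.213
v -1.721 0.195 -2.583
v -1.581 0.439 -2.928
v -1.742 -3.72 2.842
v -1.369 -3.937 3.132
v -2.444 -3.817 4.608
v -2.818 -3.6 4.318
v -1.323 -3.647 3.142
v -2.399 -3.528 4.617
v -1.411 -3.381 3.056
v -2.486 -3.262 4.532
v -1.604 -3.222 2.903
v -2.679 -3.103 4.379
v -1.84 -3.221 2.73
v -2.916 -3.102 4.206
v -2.046 -3.379 2.593
v -3.122 -3.259 4.069
v -2.155 -3.645 2.535
v -3.231 -3.525 4.011
v -2.133 -3.934 2.575
v -3.209 -3.815 4.05
v -1.987 -4.155 2.699
v -3.063 -4.036 4.175
v -1.763 -4.239 2.869
v -2.839 -4.119 4.344
v -1.533 -4.157 3.03
v -2.608 -4.038 4.506
v -2.079 2.409 1.875
v -1.521 2.914 2.438
v -2.729 3.072 1.925
v -2.171 3.577 2.488
v -1.749 2.783 1.212
v -1.191 3.288 1.775
v -2.399 3.446 1.262
v -1.841 3.951 1.825
f 1 12 6
f 1 6 2
f 1 2 8
f 1 8 11
f 1 11 12
f 2 6 10
f 6 12 5
f 12 11 3
f 11 8 7
f 8 2 9
f 4 10 5
f 4 5 3
f 4 3 7
f 4 7 9
f 4 9 10
f 5 10 6
f 3 5 12
f 7 3 11
f 9 7 8
f 10 9 2
f 14 13 16
f 14 16 15
f 16 13 17
f 16 17 15
f 17 13 18
f 17 18 15
f 18 13 19
f 18 19 15
f 19 13 20
f 19 20 15
f 20 13 21
f 20 21 15
f 21 13 22
f 21 22 15
f 22 13 23
f 22 23 15
f 23 13 24
f 23 24 15
f 24 13 25
f 24 25 15
f 25 13 26
f 25 26 15
f 26 13 27
f 26 27 15
f 27 13 28
f 27 28 15
f 28 13 29
f 28 29 15
f 29 13 14
f 29 14 15
f 31 30 34
f 31 34 32
f 32 34 35
f 32 35 33
f 34 30 36
f 34 36 35
f 35 36 37
f 35 37 33
f 36 30 38
f 36 38 37
f 37 38 39
f 37 39 33
f 38 30 40
f 38 40 39
f 39 40 41
f 39 41 33
f 40 30 42
f 40 42 41
f 41 42 43
f 41 43 33
f 42 30 44
f 42 44 43
f 43 44 45
f 43 45 33
f 44 30 46
f 44 46 45
f 45 46 47
f 45 47 33
f 46 30 48
f 46 48 47
f 47 48 49
f 47 49 33
f 48 30 50
f 48 50 49
f 49 50 51
f 49 51 33
f 50 30 52
f 50 52 51
f 51 52 53
f 51 53 33
f 52 30 31
f 52 31 53
f 53 31 32
f 53 32 33
f 55 57 54
f 58 55 54
f 54 57 56
f 56 58 54
f 55 61 57
f 59 55 58
f 59 61 55
f 57 61 56
f 60 58 56
f 56 61 60
f 60 59 58
f 61 59 60



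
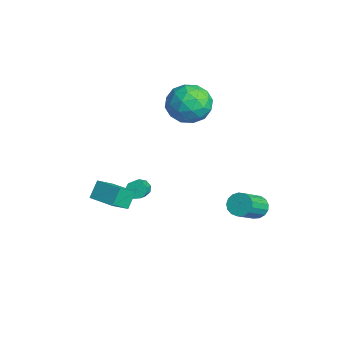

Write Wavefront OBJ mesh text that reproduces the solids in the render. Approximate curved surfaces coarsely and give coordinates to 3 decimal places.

v -0.308 -2.212 -3.047
v 0.079 -3.043 -2.37
v -0.684 -1.738 -2.25
v -0.296 -2.569 -1.573
v 0.916 -1.511 -2.887
v 1.304 -2.342 -2.21
v 0.541 -1.037 -2.09
v 0.928 -1.868 -1.413
v -1.305 -0.266 -3.313
v -1.111 -0.454 -3.746
v -0.281 -0.901 -3.18
v -0.475 -0.714 -2.747
v -0.982 -0.136 -3.685
v -0.151 -0.583 -3.119
v -1.003 0.121 -3.45
v -0.173 -0.326 -2.884
v -1.166 0.197 -3.151
v -0.336 -0.25 -2.585
v -1.394 0.056 -2.928
v -0.564 -0.391 -2.362
v -1.581 -0.236 -2.885
v -0.75 -0.683 -2.319
v -1.638 -0.542 -3.042
v -0.808 -0.989 -2.476
v -1.54 -0.719 -3.326
v -0.71 -1.166 -2.76
v -1.332 -0.685 -3.604
v -0.501 -1.132 -3.038
v -1.207 2.515 2.457
v -0.384 2.623 3.248
v -0.456 0.917 1.892
v 0.367 1.025 2.683
v -0.713 0.814 3.005
v -1.177 1.802 3.354
v 0.337 1.738 1.786
v -0.127 2.726 2.135
v 0.57 2.142 2.833
v -0.079 1.572 3.586
v -0.761 1.968 1.554
v -1.41 1.398 2.307
v -0.862 2.71 2.902
v 0.022 0.83 2.238
v -0.613 0.707 2.427
v -0.129 0.77 2.892
v -1.328 2.227 2.964
v -0.844 2.29 3.429
v -1.037 1.227 3.286
v 0.004 1.25 1.711
v 0.488 1.313 2.176
v -0.711 2.77 2.248
v -0.227 2.833 2.713
v 0.197 2.313 1.854
v 0.183 2.49 3.123
v 0.625 1.551 2.791
v 0.607 1.97 2.264
v 0.334 2.551 2.469
v -0.198 2.155 3.565
v 0.243 1.215 3.233
v -0.391 1.092 3.423
v -0.664 1.672 3.628
v 0.363 1.872 3.322
v -1.083 2.325 1.907
v -0.642 1.385 1.575
v -0.176 1.868 1.512
v -0.449 2.448 1.717
v -1.465 1.989 2.349
v -1.023 1.05 2.017
v -1.174 0.989 2.671
v -1.447 1.57 2.876
v -1.203 1.668 1.818
v 3.439 3.594 -2.141
v 3.92 4 -2.103
v 4.742 2.931 -1.101
v 4.261 2.526 -1.139
v 3.742 4.078 -1.874
v 4.563 3.009 -0.871
v 3.494 4.046 -1.705
v 4.315 2.977 -0.702
v 3.233 3.91 -1.636
v 4.055 2.841 -0.634
v 3.02 3.702 -1.683
v 3.842 2.633 -0.681
v 2.903 3.469 -1.835
v 3.724 2.4 -0.833
v 2.909 3.265 -2.057
v 3.73 2.197 -1.055
v 3.036 3.137 -2.299
v 3.857 2.068 -1.296
v 3.255 3.113 -2.504
v 4.077 2.044 -1.501
v 3.517 3.2 -2.626
v 4.339 2.131 -1.623
v 3.761 3.377 -2.637
v 4.583 2.308 -1.635
v 3.931 3.604 -2.535
v 4.753 2.535 -1.532
v 3.989 3.828 -2.342
v 4.81 2.76 -1.34
f 2 4 1
f 5 2 1
f 1 4 3
f 3 5 1
f 2 8 4
f 6 2 5
f 6 8 2
f 4 8 3
f 7 5 3
f 3 8 7
f 7 6 5
f 8 6 7
f 10 9 13
f 10 13 11
f 11 13 14
f 11 14 12
f 13 9 15
f 13 15 14
f 14 15 16
f 14 16 12
f 15 9 17
f 15 17 16
f 16 17 18
f 16 18 12
f 17 9 19
f 17 19 18
f 18 19 20
f 18 20 12
f 19 9 21
f 19 21 20
f 20 21 22
f 20 22 12
f 21 9 23
f 21 23 22
f 22 23 24
f 22 24 12
f 23 9 25
f 23 25 24
f 24 25 26
f 24 26 12
f 25 9 27
f 25 27 26
f 26 27 28
f 26 28 12
f 27 9 10
f 27 10 28
f 28 10 11
f 28 11 12
f 29 66 45
f 66 40 69
f 45 69 34
f 66 69 45
f 29 45 41
f 45 34 46
f 41 46 30
f 45 46 41
f 29 41 50
f 41 30 51
f 50 51 36
f 41 51 50
f 29 50 62
f 50 36 65
f 62 65 39
f 50 65 62
f 29 62 66
f 62 39 70
f 66 70 40
f 62 70 66
f 30 46 57
f 46 34 60
f 57 60 38
f 46 60 57
f 34 69 47
f 69 40 68
f 47 68 33
f 69 68 47
f 40 70 67
f 70 39 63
f 67 63 31
f 70 63 67
f 39 65 64
f 65 36 52
f 64 52 35
f 65 52 64
f 36 51 56
f 51 30 53
f 56 53 37
f 51 53 56
f 32 58 44
f 58 38 59
f 44 59 33
f 58 59 44
f 32 44 42
f 44 33 43
f 42 43 31
f 44 43 42
f 32 42 49
f 42 31 48
f 49 48 35
f 42 48 49
f 32 49 54
f 49 35 55
f 54 55 37
f 49 55 54
f 32 54 58
f 54 37 61
f 58 61 38
f 54 61 58
f 33 59 47
f 59 38 60
f 47 60 34
f 59 60 47
f 31 43 67
f 43 33 68
f 67 68 40
f 43 68 67
f 35 48 64
f 48 31 63
f 64 63 39
f 48 63 64
f 37 55 56
f 55 35 52
f 56 52 36
f 55 52 56
f 38 61 57
f 61 37 53
f 57 53 30
f 61 53 57
f 72 71 75
f 72 75 73
f 73 75 76
f 73 76 74
f 75 71 77
f 75 77 76
f 76 77 78
f 76 78 74
f 77 71 79
f 77 79 78
f 78 79 80
f 78 80 74
f 79 71 81
f 79 81 80
f 80 81 82
f 80 82 74
f 81 71 83
f 81 83 82
f 82 83 84
f 82 84 74
f 83 71 85
f 83 85 84
f 84 85 86
f 84 86 74
f 85 71 87
f 85 87 86
f 86 87 88
f 86 88 74
f 87 71 89
f 87 89 88
f 88 89 90
f 88 90 74
f 89 71 91
f 89 91 90
f 90 91 92
f 90 92 74
f 91 71 93
f 91 93 92
f 92 93 94
f 92 94 74
f 93 71 95
f 93 95 94
f 94 95 96
f 94 96 74
f 95 71 97
f 95 97 96
f 96 97 98
f 96 98 74
f 97 71 72
f 97 72 98
f 98 72 73
f 98 73 74



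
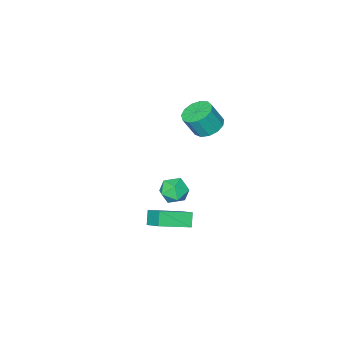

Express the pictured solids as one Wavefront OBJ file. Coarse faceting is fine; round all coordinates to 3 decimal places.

v -0.725 1.532 -2.931
v -1.108 1.151 -2.288
v -0.556 2.603 -2.195
v -0.939 2.221 -1.552
v 0.799 0.919 -2.388
v 0.416 0.537 -1.745
v 0.968 1.989 -1.652
v 0.585 1.608 -1.009
v -3.015 0.936 2.937
v -2.54 0.374 2.576
v -2.03 0.082 3.702
v -2.505 0.644 4.063
v -2.301 0.769 2.57
v -1.791 0.477 3.696
v -2.289 1.218 2.681
v -1.779 0.926 3.807
v -2.507 1.577 2.873
v -1.997 1.285 3.999
v -2.887 1.732 3.085
v -2.377 1.44 4.211
v -3.307 1.635 3.251
v -2.797 1.343 4.377
v -3.635 1.316 3.316
v -3.125 1.024 4.442
v -3.766 0.876 3.262
v -3.256 0.584 4.387
v -3.658 0.455 3.104
v -3.148 0.163 4.23
v -3.346 0.187 2.893
v -2.836 -0.105 4.019
v -2.93 0.157 2.696
v -2.419 -0.135 3.822
v -3.29 -0.977 -2.987
v -2.761 -0.495 -3.45
v -2.219 -1.465 -2.27
v -1.69 -0.983 -2.733
v -2.229 -0.617 -2.184
v -2.891 -0.316 -2.627
v -2.089 -1.644 -3.093
v -2.751 -1.343 -3.536
v -2.019 -0.908 -3.515
v -2.106 -0.273 -2.953
v -2.874 -1.687 -2.767
v -2.961 -1.052 -2.205
f 2 4 1
f 5 2 1
f 1 4 3
f 3 5 1
f 2 8 4
f 6 2 5
f 6 8 2
f 4 8 3
f 7 5 3
f 3 8 7
f 7 6 5
f 8 6 7
f 10 9 13
f 10 13 11
f 11 13 14
f 11 14 12
f 13 9 15
f 13 15 14
f 14 15 16
f 14 16 12
f 15 9 17
f 15 17 16
f 16 17 18
f 16 18 12
f 17 9 19
f 17 19 18
f 18 19 20
f 18 20 12
f 19 9 21
f 19 21 20
f 20 21 22
f 20 22 12
f 21 9 23
f 21 23 22
f 22 23 24
f 22 24 12
f 23 9 25
f 23 25 24
f 24 25 26
f 24 26 12
f 25 9 27
f 25 27 26
f 26 27 28
f 26 28 12
f 27 9 29
f 27 29 28
f 28 29 30
f 28 30 12
f 29 9 31
f 29 31 30
f 30 31 32
f 30 32 12
f 31 9 10
f 31 10 32
f 32 10 11
f 32 11 12
f 33 44 38
f 33 38 34
f 33 34 40
f 33 40 43
f 33 43 44
f 34 38 42
f 38 44 37
f 44 43 35
f 43 40 39
f 40 34 41
f 36 42 37
f 36 37 35
f 36 35 39
f 36 39 41
f 36 41 42
f 37 42 38
f 35 37 44
f 39 35 43
f 41 39 40
f 42 41 34



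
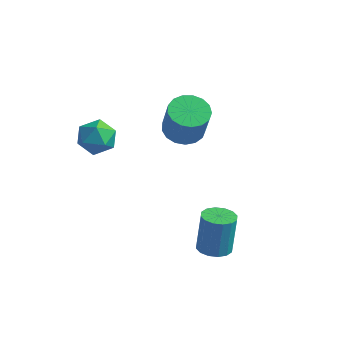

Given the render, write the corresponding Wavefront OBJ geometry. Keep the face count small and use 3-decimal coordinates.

v 3.986 -3.313 -2.315
v 4.628 -2.783 -2.43
v 4.616 -2.338 -0.439
v 3.974 -2.867 -0.325
v 4.271 -2.541 -2.486
v 4.259 -2.096 -0.496
v 3.837 -2.506 -2.497
v 3.826 -2.061 -0.506
v 3.444 -2.687 -2.459
v 3.432 -2.242 -0.468
v 3.196 -3.036 -2.382
v 3.184 -2.59 -0.391
v 3.159 -3.459 -2.288
v 3.147 -3.013 -0.297
v 3.344 -3.842 -2.201
v 3.332 -3.397 -0.21
v 3.701 -4.084 -2.144
v 3.689 -3.639 -0.154
v 4.134 -4.119 -2.134
v 4.123 -3.674 -0.143
v 4.528 -3.938 -2.172
v 4.516 -3.493 -0.181
v 4.776 -3.59 -2.249
v 4.764 -3.144 -0.258
v 4.813 -3.167 -2.343
v 4.801 -2.721 -0.352
v 0.317 0.303 1.957
v 1.188 -0.116 1.6
v 1.734 -0.521 3.406
v 0.863 -0.103 3.763
v 1.305 0.358 1.671
v 1.851 -0.048 3.477
v 1.196 0.819 1.807
v 1.742 0.413 3.614
v 0.885 1.162 1.978
v 1.431 0.756 3.784
v 0.445 1.308 2.144
v 0.99 0.902 3.95
v -0.025 1.223 2.267
v 0.521 0.818 4.073
v -0.417 0.928 2.319
v 0.129 0.523 4.125
v -0.64 0.49 2.288
v -0.094 0.084 4.094
v -0.644 0.009 2.181
v -0.098 -0.397 3.987
v -0.428 -0.405 2.023
v 0.118 -0.811 3.829
v -0.041 -0.657 1.85
v 0.505 -1.062 3.656
v 0.428 -0.689 1.701
v 0.973 -1.094 3.507
v 0.871 -0.493 1.611
v 1.417 -0.899 3.417
v -1.913 -2.493 2.851
v -1.321 -2.983 3.537
v -2.819 -3.877 2.643
v -2.227 -4.367 3.329
v -2.86 -3.616 3.639
v -2.301 -2.76 3.767
v -1.839 -4.1 2.413
v -1.28 -3.244 2.541
v -1.276 -3.976 3.266
v -1.907 -3.677 4.024
v -2.233 -3.183 2.156
v -2.864 -2.884 2.914
f 2 1 5
f 2 5 3
f 3 5 6
f 3 6 4
f 5 1 7
f 5 7 6
f 6 7 8
f 6 8 4
f 7 1 9
f 7 9 8
f 8 9 10
f 8 10 4
f 9 1 11
f 9 11 10
f 10 11 12
f 10 12 4
f 11 1 13
f 11 13 12
f 12 13 14
f 12 14 4
f 13 1 15
f 13 15 14
f 14 15 16
f 14 16 4
f 15 1 17
f 15 17 16
f 16 17 18
f 16 18 4
f 17 1 19
f 17 19 18
f 18 19 20
f 18 20 4
f 19 1 21
f 19 21 20
f 20 21 22
f 20 22 4
f 21 1 23
f 21 23 22
f 22 23 24
f 22 24 4
f 23 1 25
f 23 25 24
f 24 25 26
f 24 26 4
f 25 1 2
f 25 2 26
f 26 2 3
f 26 3 4
f 28 27 31
f 28 31 29
f 29 31 32
f 29 32 30
f 31 27 33
f 31 33 32
f 32 33 34
f 32 34 30
f 33 27 35
f 33 35 34
f 34 35 36
f 34 36 30
f 35 27 37
f 35 37 36
f 36 37 38
f 36 38 30
f 37 27 39
f 37 39 38
f 38 39 40
f 38 40 30
f 39 27 41
f 39 41 40
f 40 41 42
f 40 42 30
f 41 27 43
f 41 43 42
f 42 43 44
f 42 44 30
f 43 27 45
f 43 45 44
f 44 45 46
f 44 46 30
f 45 27 47
f 45 47 46
f 46 47 48
f 46 48 30
f 47 27 49
f 47 49 48
f 48 49 50
f 48 50 30
f 49 27 51
f 49 51 50
f 50 51 52
f 50 52 30
f 51 27 53
f 51 53 52
f 52 53 54
f 52 54 30
f 53 27 28
f 53 28 54
f 54 28 29
f 54 29 30
f 55 66 60
f 55 60 56
f 55 56 62
f 55 62 65
f 55 65 66
f 56 60 64
f 60 66 59
f 66 65 57
f 65 62 61
f 62 56 63
f 58 64 59
f 58 59 57
f 58 57 61
f 58 61 63
f 58 63 64
f 59 64 60
f 57 59 66
f 61 57 65
f 63 61 62
f 64 63 56



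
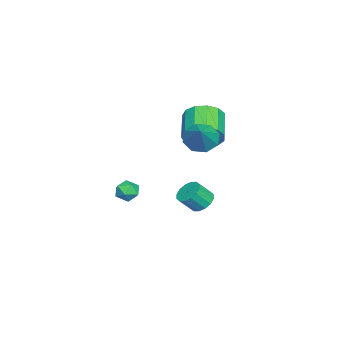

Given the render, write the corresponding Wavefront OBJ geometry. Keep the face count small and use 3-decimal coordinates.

v 2.208 -0.137 -2.018
v 2.684 0.074 -1.643
v 2.276 -1.074 -1.577
v 2.752 -0.863 -1.202
v 2.155 -0.646 -1.115
v 2.113 -0.067 -1.388
v 2.847 -0.933 -1.832
v 2.805 -0.354 -2.105
v 3.079 -0.418 -1.528
v 2.651 -0.24 -1.085
v 2.309 -0.76 -2.135
v 1.881 -0.582 -1.692
v -1.375 1.932 -3.939
v -0.754 2.243 -4.029
v -0.345 1.66 -3.231
v -0.965 1.348 -3.141
v -0.929 2.45 -3.789
v -0.52 1.867 -2.99
v -1.224 2.518 -3.588
v -0.814 1.935 -2.79
v -1.558 2.429 -3.482
v -1.149 1.846 -2.684
v -1.844 2.206 -3.498
v -1.435 1.623 -2.7
v -2.004 1.91 -3.633
v -1.594 1.327 -2.834
v -1.995 1.62 -3.849
v -1.586 1.037 -3.051
v -1.82 1.413 -4.09
v -1.411 0.83 -3.291
v -1.526 1.345 -4.29
v -1.116 0.762 -3.492
v -1.191 1.434 -4.396
v -0.782 0.851 -3.598
v -0.905 1.657 -4.38
v -0.496 1.074 -3.582
v -0.746 1.953 -4.246
v -0.336 1.37 -3.447
v -2.725 1.595 -0.39
v -2.201 1.297 0.444
v -3.611 0.947 1.205
v -4.135 1.245 0.37
v -2.305 1.864 0.511
v -3.715 1.513 1.272
v -2.544 2.346 0.292
v -3.954 1.995 1.052
v -2.839 2.589 -0.144
v -4.249 2.238 0.616
v -3.099 2.517 -0.659
v -4.509 2.166 0.102
v -3.24 2.152 -1.088
v -4.65 1.802 -0.327
v -3.217 1.611 -1.295
v -4.627 1.26 -0.534
v -3.038 1.064 -1.215
v -4.448 0.714 -0.455
v -2.76 0.686 -0.874
v -4.17 0.336 -0.113
v -2.471 0.597 -0.379
v -3.881 0.247 0.382
v -2.262 0.825 0.113
v -3.672 0.474 0.873
v -1.179 1.913 0.346
v -0.6 1.627 -0.252
v 0.039 2.187 1.394
v -0.711 2.29 -0.297
v -1.096 2.732 0.035
v -1.529 2.694 0.549
v -1.758 2.199 0.944
v -1.647 1.536 0.989
v -1.262 1.094 0.657
v -0.829 1.131 0.143
f 1 12 6
f 1 6 2
f 1 2 8
f 1 8 11
f 1 11 12
f 2 6 10
f 6 12 5
f 12 11 3
f 11 8 7
f 8 2 9
f 4 10 5
f 4 5 3
f 4 3 7
f 4 7 9
f 4 9 10
f 5 10 6
f 3 5 12
f 7 3 11
f 9 7 8
f 10 9 2
f 14 13 17
f 14 17 15
f 15 17 18
f 15 18 16
f 17 13 19
f 17 19 18
f 18 19 20
f 18 20 16
f 19 13 21
f 19 21 20
f 20 21 22
f 20 22 16
f 21 13 23
f 21 23 22
f 22 23 24
f 22 24 16
f 23 13 25
f 23 25 24
f 24 25 26
f 24 26 16
f 25 13 27
f 25 27 26
f 26 27 28
f 26 28 16
f 27 13 29
f 27 29 28
f 28 29 30
f 28 30 16
f 29 13 31
f 29 31 30
f 30 31 32
f 30 32 16
f 31 13 33
f 31 33 32
f 32 33 34
f 32 34 16
f 33 13 35
f 33 35 34
f 34 35 36
f 34 36 16
f 35 13 37
f 35 37 36
f 36 37 38
f 36 38 16
f 37 13 14
f 37 14 38
f 38 14 15
f 38 15 16
f 40 39 43
f 40 43 41
f 41 43 44
f 41 44 42
f 43 39 45
f 43 45 44
f 44 45 46
f 44 46 42
f 45 39 47
f 45 47 46
f 46 47 48
f 46 48 42
f 47 39 49
f 47 49 48
f 48 49 50
f 48 50 42
f 49 39 51
f 49 51 50
f 50 51 52
f 50 52 42
f 51 39 53
f 51 53 52
f 52 53 54
f 52 54 42
f 53 39 55
f 53 55 54
f 54 55 56
f 54 56 42
f 55 39 57
f 55 57 56
f 56 57 58
f 56 58 42
f 57 39 59
f 57 59 58
f 58 59 60
f 58 60 42
f 59 39 61
f 59 61 60
f 60 61 62
f 60 62 42
f 61 39 40
f 61 40 62
f 62 40 41
f 62 41 42
f 64 63 66
f 64 66 65
f 66 63 67
f 66 67 65
f 67 63 68
f 67 68 65
f 68 63 69
f 68 69 65
f 69 63 70
f 69 70 65
f 70 63 71
f 70 71 65
f 71 63 72
f 71 72 65
f 72 63 64
f 72 64 65



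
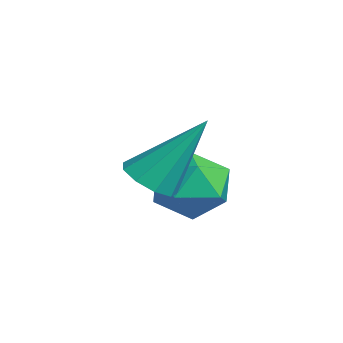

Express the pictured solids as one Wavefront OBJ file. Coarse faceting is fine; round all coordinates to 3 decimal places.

v 1.553 1.065 0.46
v 2.16 0.736 0.059
v 0.8 0.064 0.141
v 1.407 -0.265 -0.26
v 1.433 -0.22 0.537
v 1.898 0.399 0.735
v 1.062 0.401 -0.535
v 1.527 1.02 -0.337
v 1.857 0.326 -0.556
v 2.086 -0.058 0.107
v 0.874 0.858 0.093
v 1.103 0.474 0.756
v 2.95 -0.696 0.959
v 3.506 -0.737 0.904
v 3.15 0.236 2.281
v 3.377 -0.433 0.709
v 3.048 -0.253 0.631
v 2.673 -0.28 0.707
v 2.428 -0.501 0.901
v 2.427 -0.814 1.121
v 2.671 -1.072 1.266
v 3.045 -1.154 1.267
v 3.375 -1.021 1.124
f 1 12 6
f 1 6 2
f 1 2 8
f 1 8 11
f 1 11 12
f 2 6 10
f 6 12 5
f 12 11 3
f 11 8 7
f 8 2 9
f 4 10 5
f 4 5 3
f 4 3 7
f 4 7 9
f 4 9 10
f 5 10 6
f 3 5 12
f 7 3 11
f 9 7 8
f 10 9 2
f 14 13 16
f 14 16 15
f 16 13 17
f 16 17 15
f 17 13 18
f 17 18 15
f 18 13 19
f 18 19 15
f 19 13 20
f 19 20 15
f 20 13 21
f 20 21 15
f 21 13 22
f 21 22 15
f 22 13 23
f 22 23 15
f 23 13 14
f 23 14 15



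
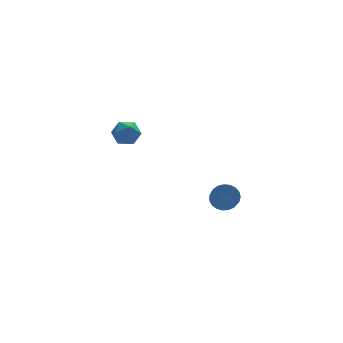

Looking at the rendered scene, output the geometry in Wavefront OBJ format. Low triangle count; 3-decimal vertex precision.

v -0.216 4.041 -0.576
v 0.583 3.989 -0.203
v -0.763 3.251 0.483
v 0.036 3.199 0.856
v -0.394 3.97 0.841
v -0.056 4.458 0.187
v -0.124 2.782 0.093
v 0.214 3.27 -0.561
v 0.64 3.21 0.211
v 0.473 3.944 0.673
v -0.653 3.296 -0.393
v -0.82 4.03 0.069
v 3.407 -2.727 -1.578
v 3.79 -3.207 -2.043
v 3.517 -4.253 -1.186
v 3.133 -3.773 -0.722
v 4.021 -3.106 -1.846
v 3.748 -4.153 -0.989
v 4.146 -2.939 -1.602
v 3.873 -3.986 -0.745
v 4.143 -2.736 -1.355
v 3.87 -3.783 -0.498
v 4.013 -2.531 -1.146
v 3.74 -3.578 -0.289
v 3.778 -2.36 -1.012
v 3.505 -3.407 -0.155
v 3.479 -2.252 -0.976
v 3.205 -3.299 -0.119
v 3.167 -2.227 -1.044
v 2.894 -3.273 -0.187
v 2.897 -2.287 -1.205
v 2.623 -3.334 -0.348
v 2.714 -2.424 -1.43
v 2.441 -3.471 -0.573
v 2.652 -2.613 -1.681
v 2.379 -3.66 -0.824
v 2.72 -2.822 -1.914
v 2.447 -3.868 -1.057
v 2.907 -3.014 -2.089
v 2.633 -4.061 -1.232
v 3.18 -3.157 -2.176
v 2.907 -4.203 -1.319
v 3.492 -3.225 -2.159
v 3.219 -4.271 -1.303
f 1 12 6
f 1 6 2
f 1 2 8
f 1 8 11
f 1 11 12
f 2 6 10
f 6 12 5
f 12 11 3
f 11 8 7
f 8 2 9
f 4 10 5
f 4 5 3
f 4 3 7
f 4 7 9
f 4 9 10
f 5 10 6
f 3 5 12
f 7 3 11
f 9 7 8
f 10 9 2
f 14 13 17
f 14 17 15
f 15 17 18
f 15 18 16
f 17 13 19
f 17 19 18
f 18 19 20
f 18 20 16
f 19 13 21
f 19 21 20
f 20 21 22
f 20 22 16
f 21 13 23
f 21 23 22
f 22 23 24
f 22 24 16
f 23 13 25
f 23 25 24
f 24 25 26
f 24 26 16
f 25 13 27
f 25 27 26
f 26 27 28
f 26 28 16
f 27 13 29
f 27 29 28
f 28 29 30
f 28 30 16
f 29 13 31
f 29 31 30
f 30 31 32
f 30 32 16
f 31 13 33
f 31 33 32
f 32 33 34
f 32 34 16
f 33 13 35
f 33 35 34
f 34 35 36
f 34 36 16
f 35 13 37
f 35 37 36
f 36 37 38
f 36 38 16
f 37 13 39
f 37 39 38
f 38 39 40
f 38 40 16
f 39 13 41
f 39 41 40
f 40 41 42
f 40 42 16
f 41 13 43
f 41 43 42
f 42 43 44
f 42 44 16
f 43 13 14
f 43 14 44
f 44 14 15
f 44 15 16



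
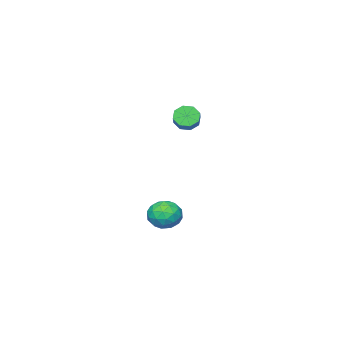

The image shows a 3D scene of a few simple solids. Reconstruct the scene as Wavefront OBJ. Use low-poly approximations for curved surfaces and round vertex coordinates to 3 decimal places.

v -0.972 -1.296 -4.222
v -0.234 -1.905 -4.575
v -1.226 -2.335 -2.965
v -0.488 -2.944 -3.318
v -0.253 -2.03 -2.93
v -0.096 -1.388 -3.707
v -1.364 -2.852 -3.833
v -1.207 -2.21 -4.61
v -0.476 -2.866 -4.335
v 0.21 -2.359 -3.777
v -1.67 -1.881 -3.763
v -0.984 -1.374 -3.205
v -0.58 -1.51 -4.509
v -0.88 -2.73 -3.031
v -0.741 -2.193 -2.803
v -0.308 -2.551 -3.011
v -0.499 -1.206 -3.999
v -0.066 -1.564 -4.206
v -0.077 -1.637 -3.239
v -1.394 -2.676 -3.334
v -0.961 -3.034 -3.541
v -1.152 -1.689 -4.529
v -0.719 -2.047 -4.737
v -1.383 -2.603 -4.301
v -0.289 -2.433 -4.576
v -0.439 -3.043 -3.837
v -0.953 -2.989 -4.139
v -0.861 -2.612 -4.596
v 0.114 -2.134 -4.248
v -0.035 -2.744 -3.509
v 0.103 -2.208 -3.28
v 0.195 -1.83 -3.737
v -0.028 -2.699 -4.106
v -1.425 -1.496 -4.031
v -1.574 -2.106 -3.292
v -1.655 -2.41 -3.803
v -1.563 -2.032 -4.26
v -1.021 -1.197 -3.703
v -1.171 -1.807 -2.964
v -0.599 -1.628 -2.944
v -0.507 -1.251 -3.401
v -1.432 -1.541 -3.434
v -2.15 -1.876 2.793
v -1.675 -1.927 2.24
v -0.856 -1.175 2.875
v -1.33 -1.124 3.427
v -2.025 -1.495 2.182
v -1.206 -0.744 2.817
v -2.448 -1.287 2.481
v -1.629 -0.536 3.116
v -2.697 -1.423 2.963
v -1.877 -0.672 3.598
v -2.624 -1.825 3.345
v -1.805 -1.073 3.98
v -2.274 -2.256 3.403
v -1.455 -1.505 4.038
v -1.851 -2.464 3.104
v -1.032 -1.713 3.739
v -1.603 -2.328 2.622
v -0.783 -1.577 3.257
f 1 38 17
f 38 12 41
f 17 41 6
f 38 41 17
f 1 17 13
f 17 6 18
f 13 18 2
f 17 18 13
f 1 13 22
f 13 2 23
f 22 23 8
f 13 23 22
f 1 22 34
f 22 8 37
f 34 37 11
f 22 37 34
f 1 34 38
f 34 11 42
f 38 42 12
f 34 42 38
f 2 18 29
f 18 6 32
f 29 32 10
f 18 32 29
f 6 41 19
f 41 12 40
f 19 40 5
f 41 40 19
f 12 42 39
f 42 11 35
f 39 35 3
f 42 35 39
f 11 37 36
f 37 8 24
f 36 24 7
f 37 24 36
f 8 23 28
f 23 2 25
f 28 25 9
f 23 25 28
f 4 30 16
f 30 10 31
f 16 31 5
f 30 31 16
f 4 16 14
f 16 5 15
f 14 15 3
f 16 15 14
f 4 14 21
f 14 3 20
f 21 20 7
f 14 20 21
f 4 21 26
f 21 7 27
f 26 27 9
f 21 27 26
f 4 26 30
f 26 9 33
f 30 33 10
f 26 33 30
f 5 31 19
f 31 10 32
f 19 32 6
f 31 32 19
f 3 15 39
f 15 5 40
f 39 40 12
f 15 40 39
f 7 20 36
f 20 3 35
f 36 35 11
f 20 35 36
f 9 27 28
f 27 7 24
f 28 24 8
f 27 24 28
f 10 33 29
f 33 9 25
f 29 25 2
f 33 25 29
f 44 43 47
f 44 47 45
f 45 47 48
f 45 48 46
f 47 43 49
f 47 49 48
f 48 49 50
f 48 50 46
f 49 43 51
f 49 51 50
f 50 51 52
f 50 52 46
f 51 43 53
f 51 53 52
f 52 53 54
f 52 54 46
f 53 43 55
f 53 55 54
f 54 55 56
f 54 56 46
f 55 43 57
f 55 57 56
f 56 57 58
f 56 58 46
f 57 43 59
f 57 59 58
f 58 59 60
f 58 60 46
f 59 43 44
f 59 44 60
f 60 44 45
f 60 45 46



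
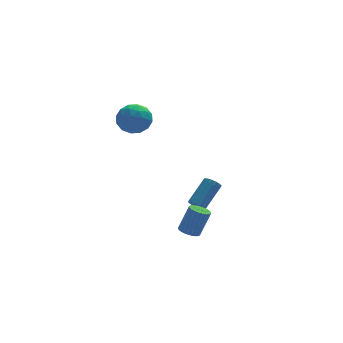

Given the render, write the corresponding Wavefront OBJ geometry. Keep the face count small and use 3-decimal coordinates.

v -2.42 1.637 2.23
v -1.658 1.893 2.907
v -2.902 0.367 3.253
v -2.14 0.623 3.93
v -2.963 1.264 3.798
v -2.665 2.049 3.166
v -1.895 0.211 2.994
v -1.597 0.996 2.362
v -1.333 1.012 3.38
v -1.993 1.662 3.876
v -2.567 0.598 2.284
v -3.227 1.248 2.78
v -1.996 1.877 2.479
v -2.564 0.383 3.681
v -3.047 0.76 3.604
v -2.599 0.91 4.002
v -2.588 1.968 2.631
v -2.14 2.119 3.029
v -2.908 1.749 3.552
v -2.42 0.141 3.131
v -1.972 0.292 3.529
v -1.961 1.35 2.158
v -1.513 1.5 2.556
v -1.652 0.511 2.608
v -1.358 1.509 3.154
v -1.641 0.762 3.756
v -1.497 0.52 3.206
v -1.322 0.982 2.834
v -1.746 1.892 3.446
v -2.029 1.145 4.048
v -2.513 1.522 3.97
v -2.338 1.983 3.598
v -1.555 1.373 3.724
v -2.531 1.115 2.112
v -2.814 0.368 2.714
v -2.222 0.277 2.562
v -2.047 0.738 2.19
v -2.919 1.498 2.404
v -3.202 0.751 3.006
v -3.238 1.278 3.326
v -3.063 1.74 2.954
v -3.005 0.887 2.436
v 0.04 -1.833 -4.296
v 0.566 -2.121 -4.487
v 1.207 -1.955 -2.976
v 0.68 -1.667 -2.784
v 0.62 -1.886 -4.536
v 1.26 -1.72 -3.024
v 0.585 -1.643 -4.548
v 1.225 -1.477 -3.036
v 0.467 -1.429 -4.521
v 1.108 -1.263 -3.01
v 0.284 -1.276 -4.46
v 0.925 -1.11 -2.949
v 0.064 -1.208 -4.375
v 0.704 -1.042 -2.863
v -0.16 -1.236 -4.277
v 0.481 -1.07 -2.765
v -0.353 -1.354 -4.182
v 0.287 -1.188 -2.67
v -0.487 -1.545 -4.104
v 0.154 -1.379 -2.593
v -0.54 -1.78 -4.056
v 0.1 -1.614 -2.544
v -0.505 -2.023 -4.044
v 0.135 -1.857 -2.532
v -0.388 -2.237 -4.07
v 0.253 -2.071 -2.559
v -0.205 -2.39 -4.131
v 0.436 -2.224 -2.62
v 0.016 -2.458 -4.217
v 0.656 -2.292 -2.705
v 0.239 -2.43 -4.315
v 0.88 -2.264 -2.803
v 0.433 -2.312 -4.41
v 1.073 -2.146 -2.898
v 1.305 1.626 -4.551
v 1.72 1.294 -4.691
v 2.871 2.242 -3.53
v 2.455 2.574 -3.389
v 1.727 1.531 -4.891
v 2.877 2.479 -3.729
v 1.599 1.798 -4.983
v 2.749 2.746 -3.821
v 1.378 2.01 -4.937
v 2.528 2.959 -3.776
v 1.134 2.101 -4.769
v 2.284 3.049 -3.608
v 0.944 2.04 -4.532
v 2.094 2.989 -3.37
v 0.869 1.848 -4.3
v 2.019 2.797 -3.139
v 0.932 1.585 -4.149
v 2.082 2.534 -2.987
v 1.114 1.336 -4.124
v 2.264 2.284 -2.963
v 1.356 1.178 -4.236
v 2.506 2.127 -3.074
v 1.582 1.162 -4.447
v 2.732 2.111 -3.285
f 1 38 17
f 38 12 41
f 17 41 6
f 38 41 17
f 1 17 13
f 17 6 18
f 13 18 2
f 17 18 13
f 1 13 22
f 13 2 23
f 22 23 8
f 13 23 22
f 1 22 34
f 22 8 37
f 34 37 11
f 22 37 34
f 1 34 38
f 34 11 42
f 38 42 12
f 34 42 38
f 2 18 29
f 18 6 32
f 29 32 10
f 18 32 29
f 6 41 19
f 41 12 40
f 19 40 5
f 41 40 19
f 12 42 39
f 42 11 35
f 39 35 3
f 42 35 39
f 11 37 36
f 37 8 24
f 36 24 7
f 37 24 36
f 8 23 28
f 23 2 25
f 28 25 9
f 23 25 28
f 4 30 16
f 30 10 31
f 16 31 5
f 30 31 16
f 4 16 14
f 16 5 15
f 14 15 3
f 16 15 14
f 4 14 21
f 14 3 20
f 21 20 7
f 14 20 21
f 4 21 26
f 21 7 27
f 26 27 9
f 21 27 26
f 4 26 30
f 26 9 33
f 30 33 10
f 26 33 30
f 5 31 19
f 31 10 32
f 19 32 6
f 31 32 19
f 3 15 39
f 15 5 40
f 39 40 12
f 15 40 39
f 7 20 36
f 20 3 35
f 36 35 11
f 20 35 36
f 9 27 28
f 27 7 24
f 28 24 8
f 27 24 28
f 10 33 29
f 33 9 25
f 29 25 2
f 33 25 29
f 44 43 47
f 44 47 45
f 45 47 48
f 45 48 46
f 47 43 49
f 47 49 48
f 48 49 50
f 48 50 46
f 49 43 51
f 49 51 50
f 50 51 52
f 50 52 46
f 51 43 53
f 51 53 52
f 52 53 54
f 52 54 46
f 53 43 55
f 53 55 54
f 54 55 56
f 54 56 46
f 55 43 57
f 55 57 56
f 56 57 58
f 56 58 46
f 57 43 59
f 57 59 58
f 58 59 60
f 58 60 46
f 59 43 61
f 59 61 60
f 60 61 62
f 60 62 46
f 61 43 63
f 61 63 62
f 62 63 64
f 62 64 46
f 63 43 65
f 63 65 64
f 64 65 66
f 64 66 46
f 65 43 67
f 65 67 66
f 66 67 68
f 66 68 46
f 67 43 69
f 67 69 68
f 68 69 70
f 68 70 46
f 69 43 71
f 69 71 70
f 70 71 72
f 70 72 46
f 71 43 73
f 71 73 72
f 72 73 74
f 72 74 46
f 73 43 75
f 73 75 74
f 74 75 76
f 74 76 46
f 75 43 44
f 75 44 76
f 76 44 45
f 76 45 46
f 78 77 81
f 78 81 79
f 79 81 82
f 79 82 80
f 81 77 83
f 81 83 82
f 82 83 84
f 82 84 80
f 83 77 85
f 83 85 84
f 84 85 86
f 84 86 80
f 85 77 87
f 85 87 86
f 86 87 88
f 86 88 80
f 87 77 89
f 87 89 88
f 88 89 90
f 88 90 80
f 89 77 91
f 89 91 90
f 90 91 92
f 90 92 80
f 91 77 93
f 91 93 92
f 92 93 94
f 92 94 80
f 93 77 95
f 93 95 94
f 94 95 96
f 94 96 80
f 95 77 97
f 95 97 96
f 96 97 98
f 96 98 80
f 97 77 99
f 97 99 98
f 98 99 100
f 98 100 80
f 99 77 78
f 99 78 100
f 100 78 79
f 100 79 80



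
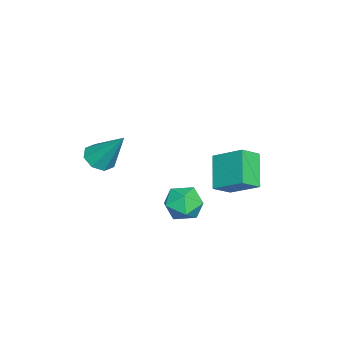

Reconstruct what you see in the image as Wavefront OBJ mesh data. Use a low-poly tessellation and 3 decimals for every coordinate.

v -2.471 2.285 -3.156
v -1.773 1.738 -3.456
v -3.447 1.142 -3.344
v -2.749 0.595 -3.644
v -2.784 0.861 -2.747
v -2.18 1.567 -2.631
v -3.04 1.313 -4.169
v -2.436 2.019 -4.053
v -2.125 1.137 -4.082
v -1.966 0.858 -3.203
v -3.254 2.022 -3.597
v -3.095 1.743 -2.718
v -1.623 -1.732 -0.536
v -1.134 -2.233 -0.298
v -1.237 -0.608 1.036
v -0.898 -1.843 -0.635
v -1.088 -1.387 -0.913
v -1.591 -1.134 -0.971
v -2.113 -1.23 -0.774
v -2.348 -1.62 -0.437
v -2.159 -2.076 -0.158
v -1.656 -2.329 -0.101
v -3.902 3.069 -3.355
v -5.157 2.766 -2.249
v -3.458 4.379 -2.492
v -4.713 4.076 -1.386
v -3.267 2.484 -2.794
v -4.522 2.181 -1.688
v -2.823 3.794 -1.931
v -4.078 3.491 -0.825
f 1 12 6
f 1 6 2
f 1 2 8
f 1 8 11
f 1 11 12
f 2 6 10
f 6 12 5
f 12 11 3
f 11 8 7
f 8 2 9
f 4 10 5
f 4 5 3
f 4 3 7
f 4 7 9
f 4 9 10
f 5 10 6
f 3 5 12
f 7 3 11
f 9 7 8
f 10 9 2
f 14 13 16
f 14 16 15
f 16 13 17
f 16 17 15
f 17 13 18
f 17 18 15
f 18 13 19
f 18 19 15
f 19 13 20
f 19 20 15
f 20 13 21
f 20 21 15
f 21 13 22
f 21 22 15
f 22 13 14
f 22 14 15
f 24 26 23
f 27 24 23
f 23 26 25
f 25 27 23
f 24 30 26
f 28 24 27
f 28 30 24
f 26 30 25
f 29 27 25
f 25 30 29
f 29 28 27
f 30 28 29



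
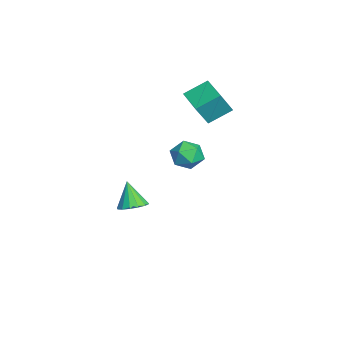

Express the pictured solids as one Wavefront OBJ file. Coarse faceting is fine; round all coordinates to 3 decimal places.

v -1.992 -2.935 -4.888
v -1.091 -2.593 -4.423
v -2.808 -3.305 -3.032
v -1.407 -2.141 -4.472
v -1.881 -1.902 -4.633
v -2.384 -1.94 -4.862
v -2.782 -2.244 -5.097
v -2.968 -2.734 -5.277
v -2.893 -3.278 -5.352
v -2.577 -3.729 -5.303
v -2.104 -3.969 -5.142
v -1.601 -3.931 -4.914
v -1.202 -3.626 -4.678
v -1.016 -3.137 -4.498
v -4.903 1.226 2.567
v -5.321 2.825 3.525
v -2.957 1.937 2.229
v -3.374 3.536 3.187
v -4.306 0.384 4.233
v -4.723 1.983 5.191
v -2.359 1.095 3.895
v -2.777 2.694 4.853
v 3.263 0.846 2.838
v 4.196 1.356 3.294
v 3.684 -0.736 3.746
v 4.617 -0.226 4.202
v 3.558 0.105 4.531
v 3.298 1.082 3.97
v 4.582 -0.462 3.07
v 4.322 0.515 2.509
v 5.011 0.547 3.437
v 4.379 0.897 4.34
v 3.501 -0.277 2.7
v 2.869 0.073 3.603
f 2 1 4
f 2 4 3
f 4 1 5
f 4 5 3
f 5 1 6
f 5 6 3
f 6 1 7
f 6 7 3
f 7 1 8
f 7 8 3
f 8 1 9
f 8 9 3
f 9 1 10
f 9 10 3
f 10 1 11
f 10 11 3
f 11 1 12
f 11 12 3
f 12 1 13
f 12 13 3
f 13 1 14
f 13 14 3
f 14 1 2
f 14 2 3
f 16 18 15
f 19 16 15
f 15 18 17
f 17 19 15
f 16 22 18
f 20 16 19
f 20 22 16
f 18 22 17
f 21 19 17
f 17 22 21
f 21 20 19
f 22 20 21
f 23 34 28
f 23 28 24
f 23 24 30
f 23 30 33
f 23 33 34
f 24 28 32
f 28 34 27
f 34 33 25
f 33 30 29
f 30 24 31
f 26 32 27
f 26 27 25
f 26 25 29
f 26 29 31
f 26 31 32
f 27 32 28
f 25 27 34
f 29 25 33
f 31 29 30
f 32 31 24

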